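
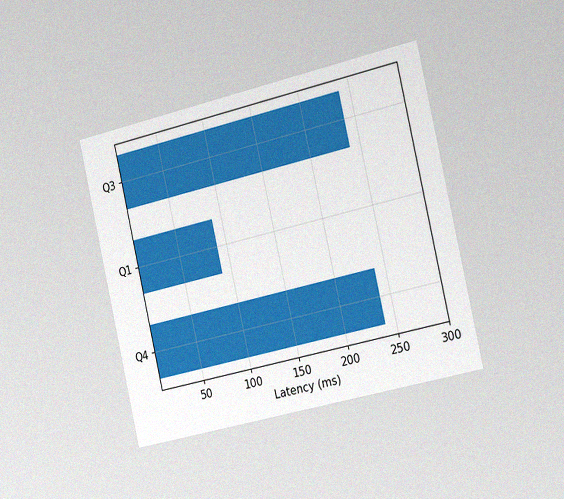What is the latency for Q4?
The chart is tilted about 13° counter-clockwise and viewed slightly from the right, with some photo noise. Reading along the chart's x-axis, the Q4 bar reaches 240ms.

240ms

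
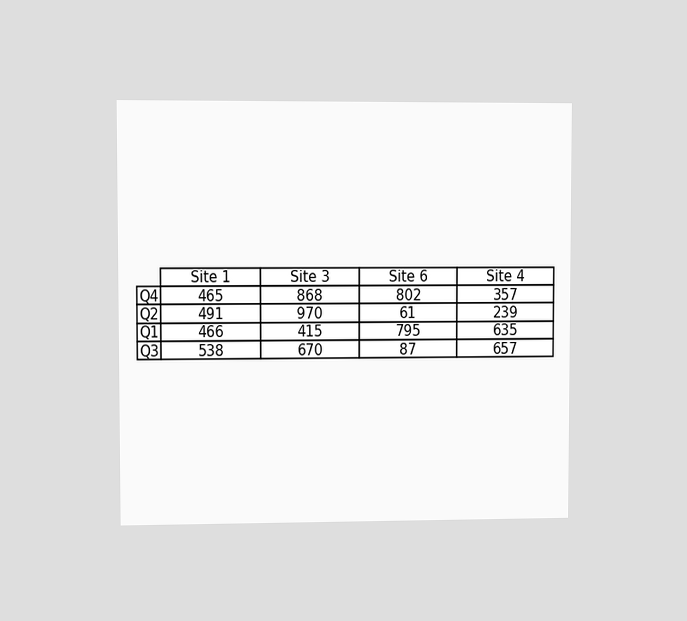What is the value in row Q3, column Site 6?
The chart is viewed at a slight angle. The (Q3, Site 6) cell reads 87.

87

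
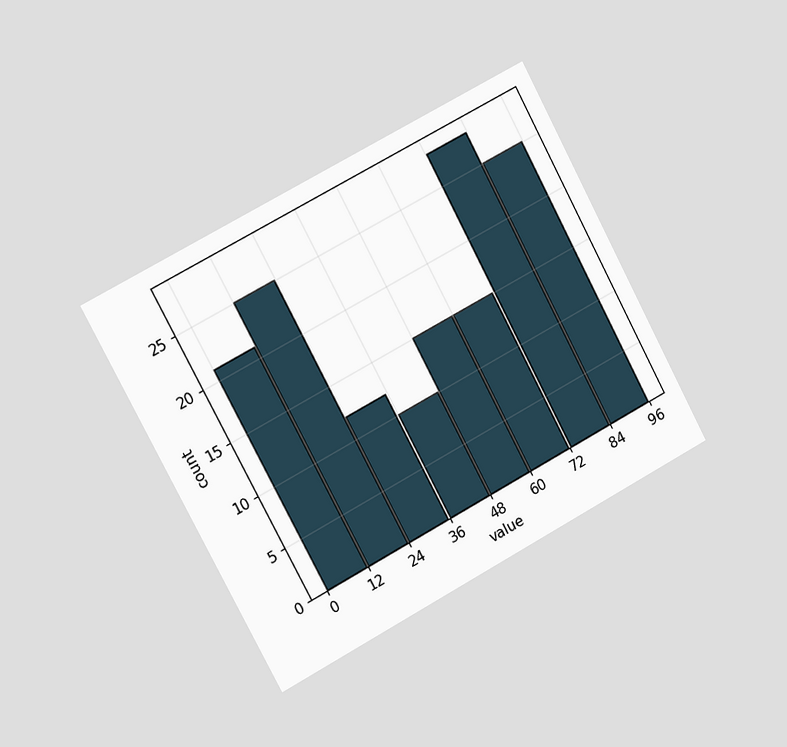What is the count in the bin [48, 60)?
15

The chart is tilted about 28° counter-clockwise and viewed slightly from the left. The [48, 60) bin has height 15.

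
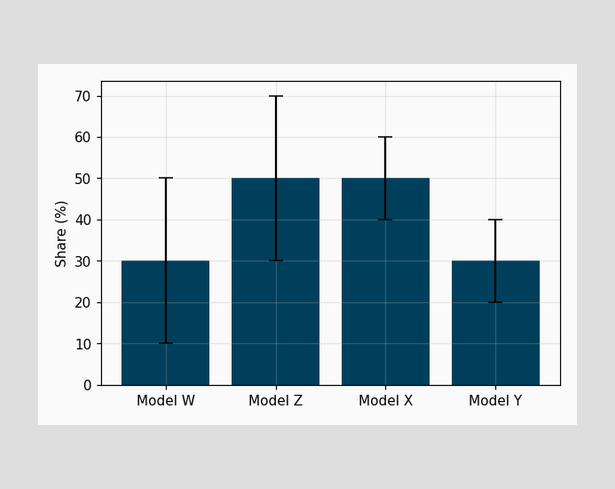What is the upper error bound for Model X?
60%

The Model X bar's upper whisker reaches 60%.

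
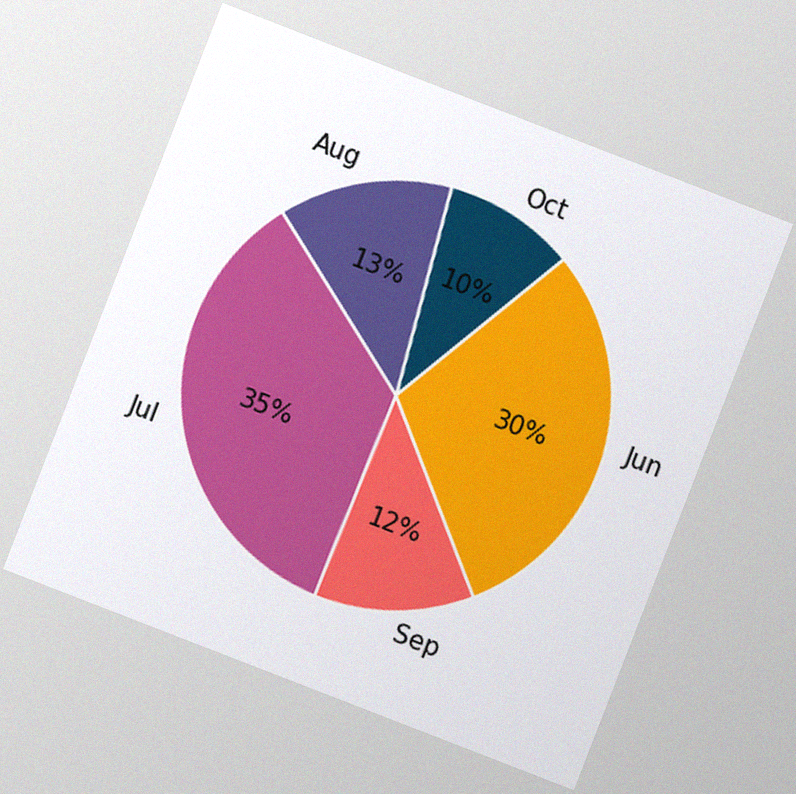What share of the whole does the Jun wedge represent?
The chart is tilted about 21° clockwise, with some photo noise. The Jun slice takes up 30% of the pie.

30%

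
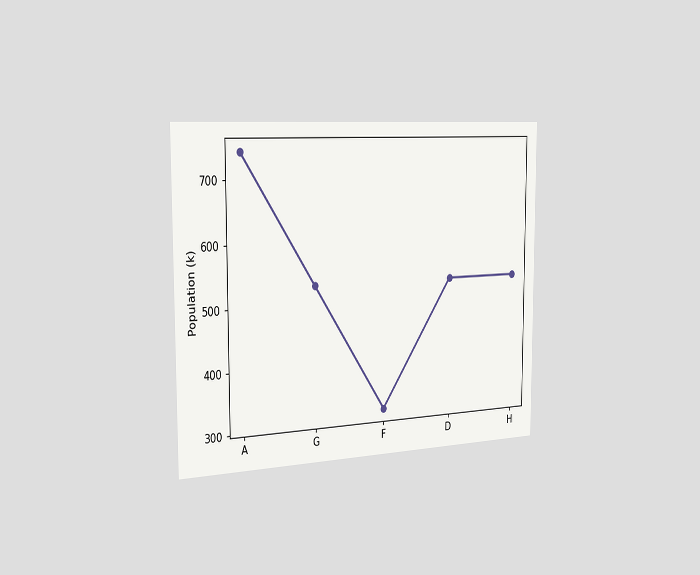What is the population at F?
318k

The chart is viewed slightly from the left. At F, the line is at 318k.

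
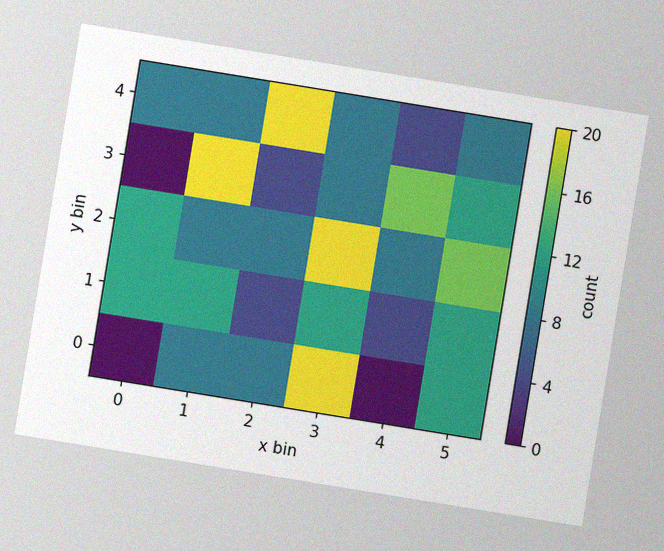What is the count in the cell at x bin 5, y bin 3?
The chart is tilted about 9° clockwise, with some photo noise. Matching the cell (5, 3) against the colorbar gives 12.

12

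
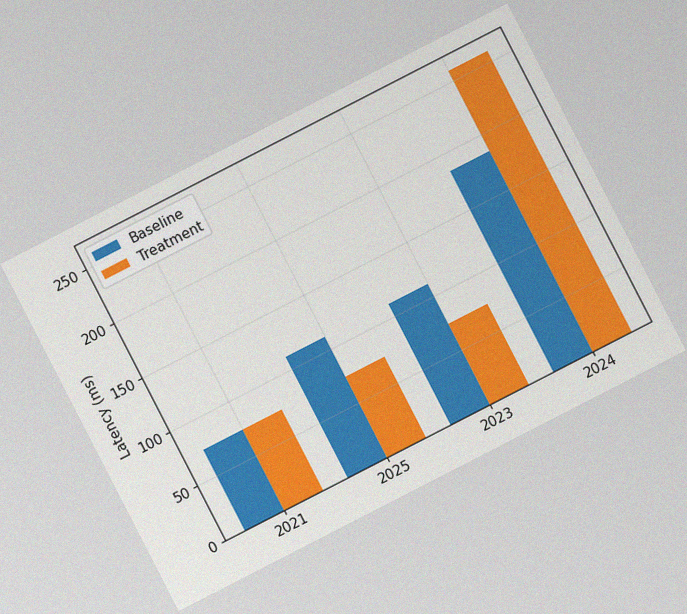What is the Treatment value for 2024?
The chart is tilted about 27° counter-clockwise, with some photo noise. The Treatment bar at 2024 reaches 259ms on the y-axis.

259ms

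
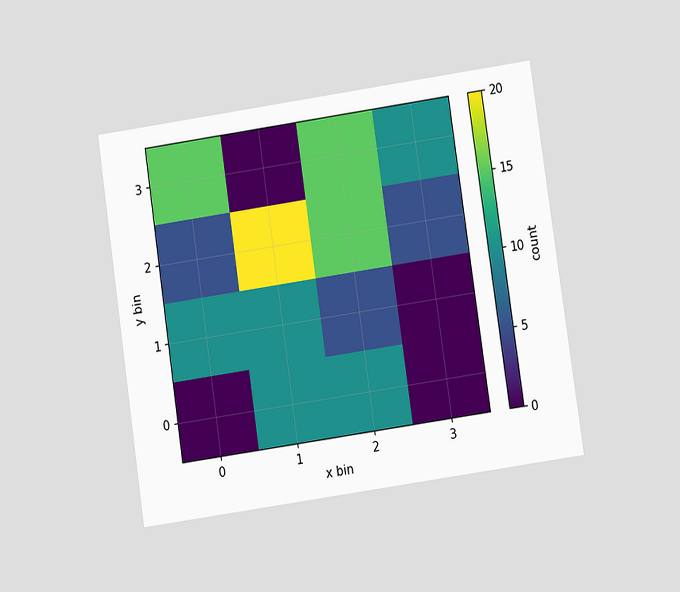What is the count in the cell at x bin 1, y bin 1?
The chart is tilted about 8° counter-clockwise and viewed at a slight angle. Matching the cell (1, 1) against the colorbar gives 10.

10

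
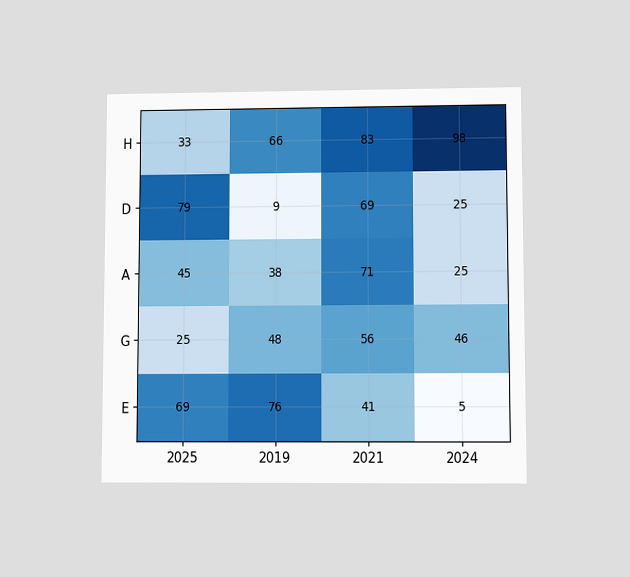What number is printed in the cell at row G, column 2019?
48

The chart is viewed at a slight angle. The (G, 2019) cell reads 48.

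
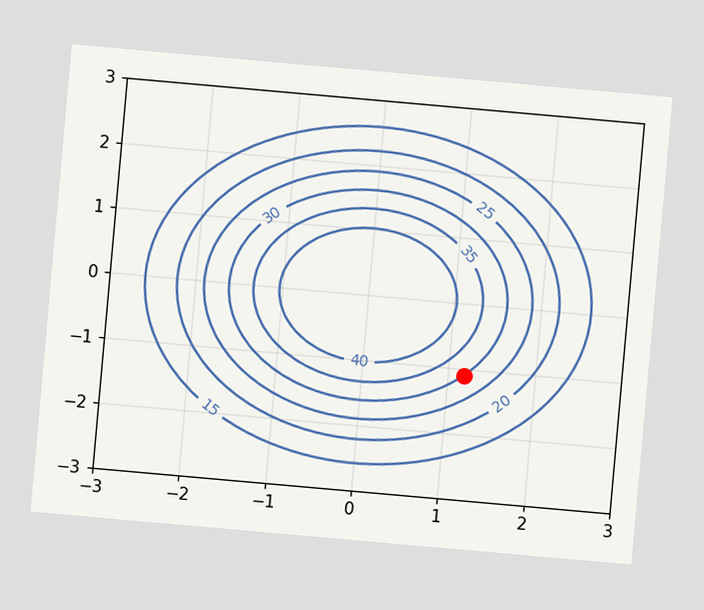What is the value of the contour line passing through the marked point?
30

The chart is tilted about 5° clockwise. The marked point sits on the contour labelled 30.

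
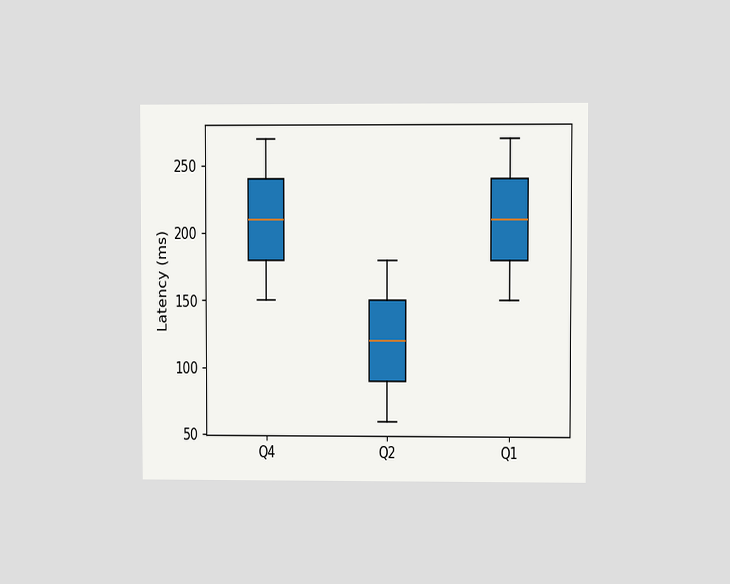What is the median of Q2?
120ms

The chart is viewed at a slight angle. The median line in the Q2 box sits at 120ms.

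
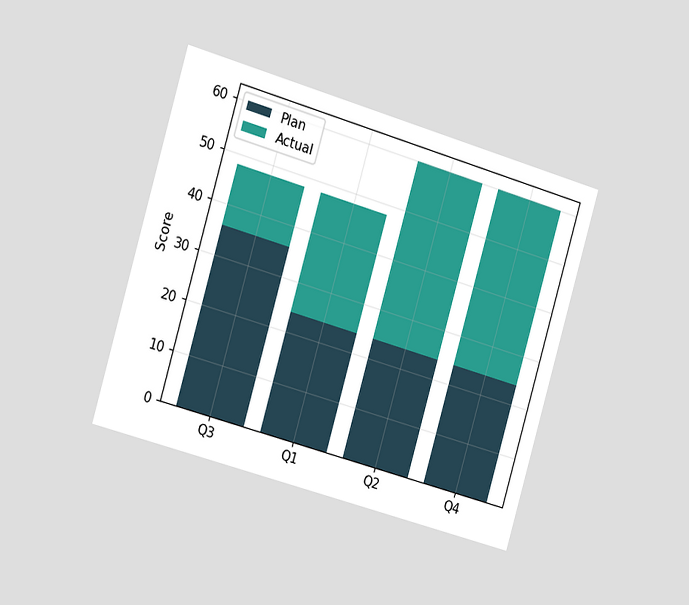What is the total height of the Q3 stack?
48

The chart is tilted about 16° clockwise and viewed slightly from the left. The Q3 stack's top reaches 48 on the y-axis.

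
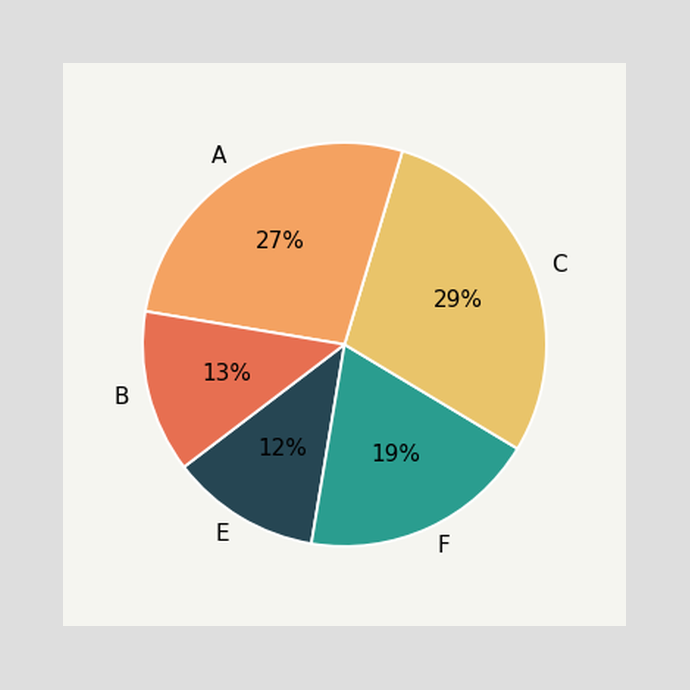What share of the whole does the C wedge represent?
The C slice takes up 29% of the pie.

29%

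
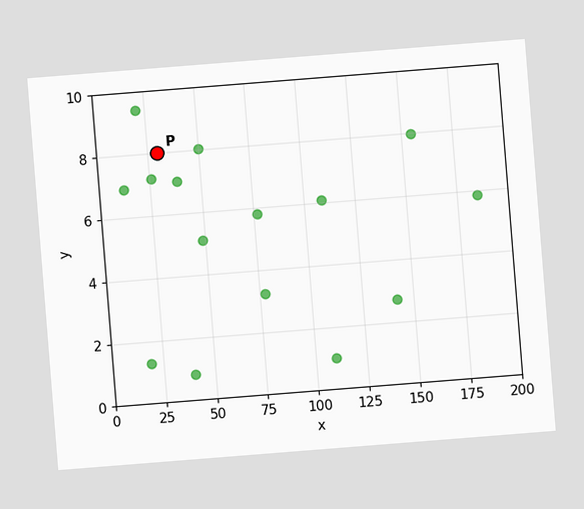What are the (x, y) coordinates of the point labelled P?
The chart is tilted about 5° counter-clockwise. Following the gridlines from P to each axis, P sits at (30, 8).

(30, 8)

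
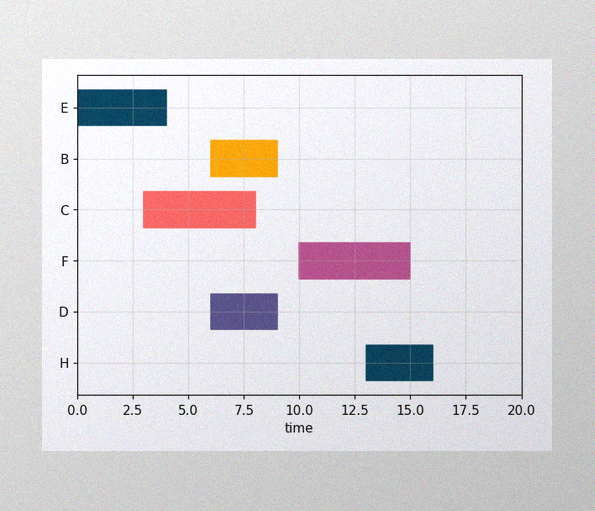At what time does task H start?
The image has some photo noise and uneven lighting. The H bar begins at t=13.

13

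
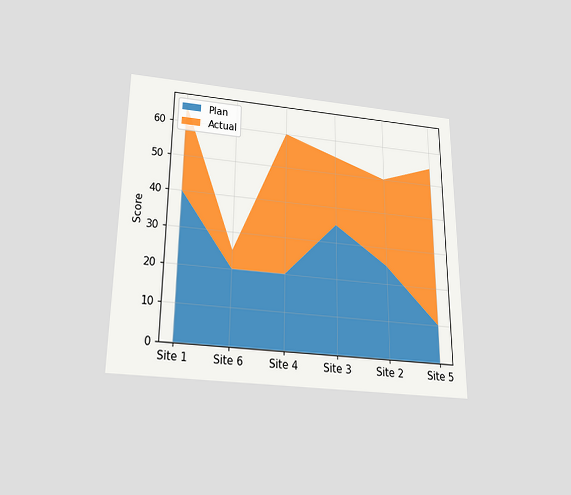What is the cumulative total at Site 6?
25

The chart is viewed slightly from below. The stacked total at Site 6 reaches 25.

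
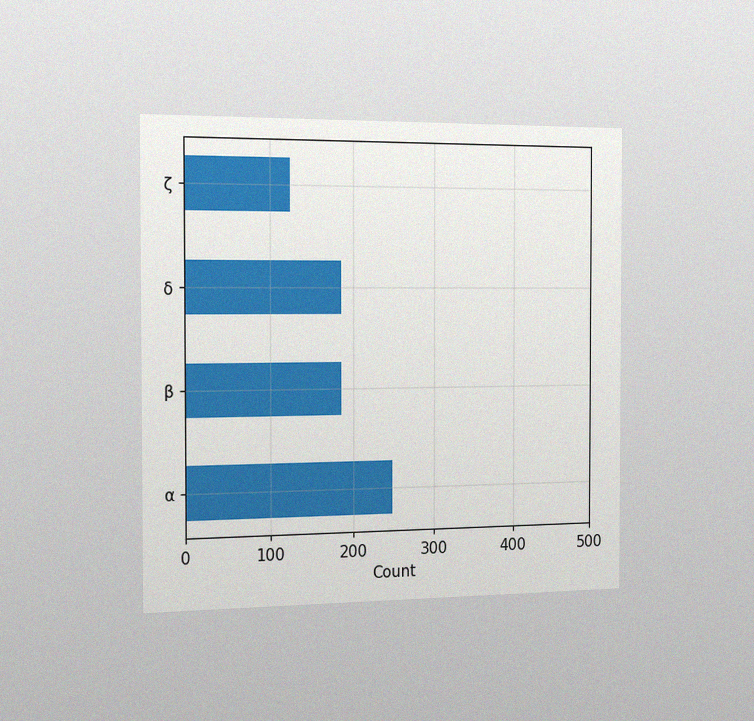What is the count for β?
The chart is viewed slightly from the left, with some photo noise. Reading along the chart's x-axis, the β bar reaches 186.

186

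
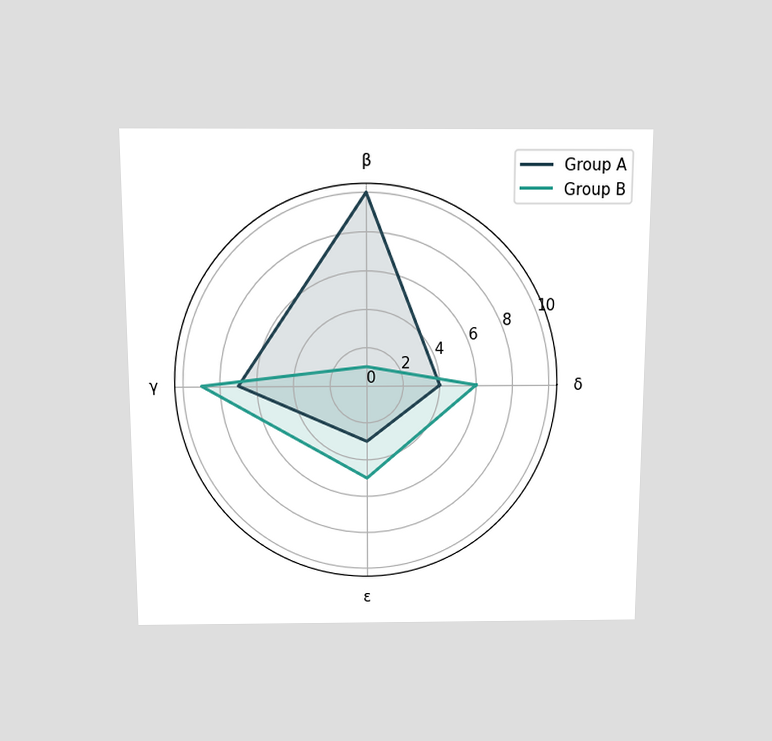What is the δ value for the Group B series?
The chart is viewed slightly from above. On the δ axis, Group B reaches 6.

6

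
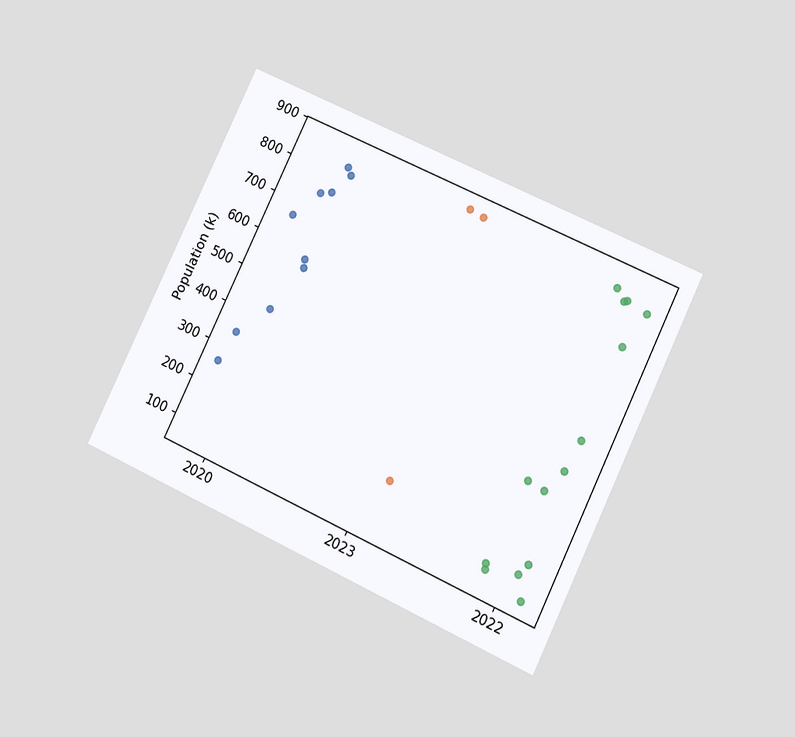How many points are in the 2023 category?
3

The chart is tilted about 25° clockwise and viewed at a slight angle. Counting the markers in the 2023 column gives 3.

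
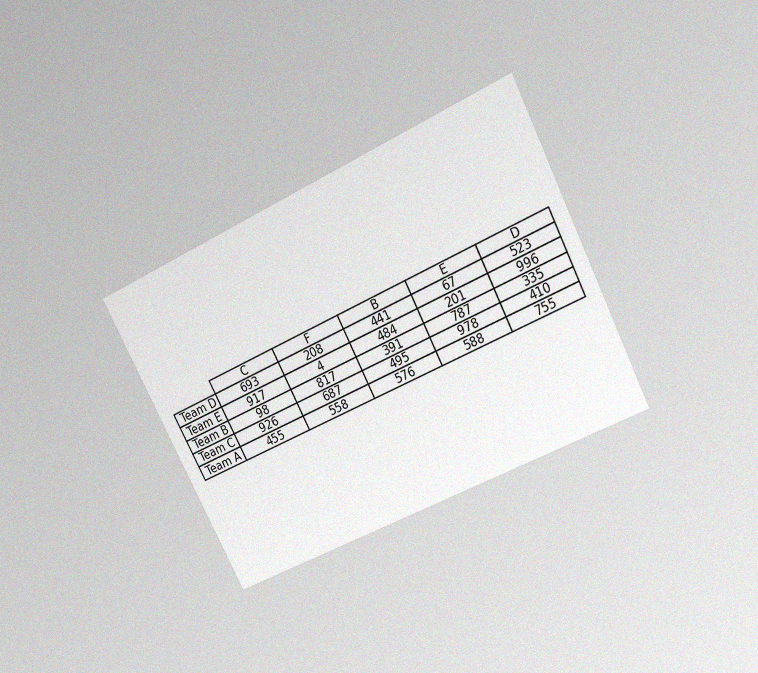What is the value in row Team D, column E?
67

The chart is tilted about 27° counter-clockwise and viewed slightly from above, with some photo noise. The (Team D, E) cell reads 67.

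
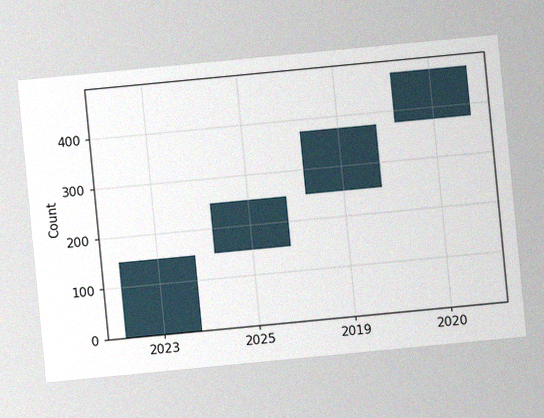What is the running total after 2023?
The chart is tilted about 5° counter-clockwise, with some photo noise. After 2023 the running total reaches 150.

150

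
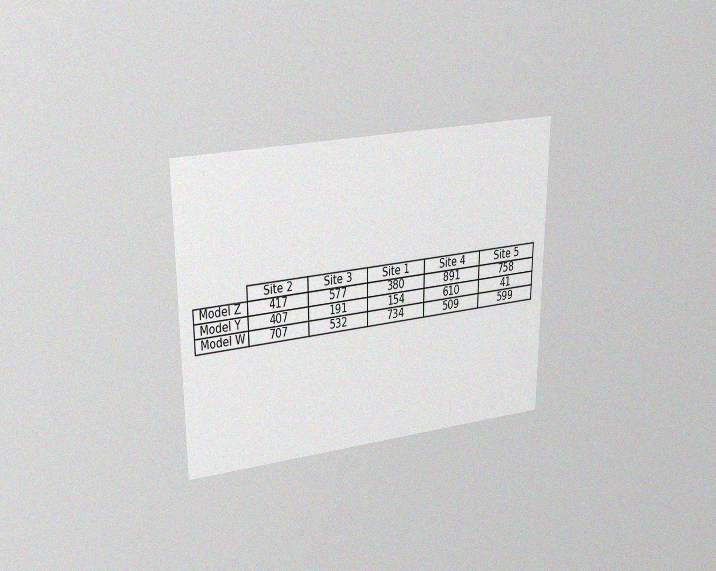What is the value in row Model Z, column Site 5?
758

The chart is viewed at a slight angle, with some photo noise. The (Model Z, Site 5) cell reads 758.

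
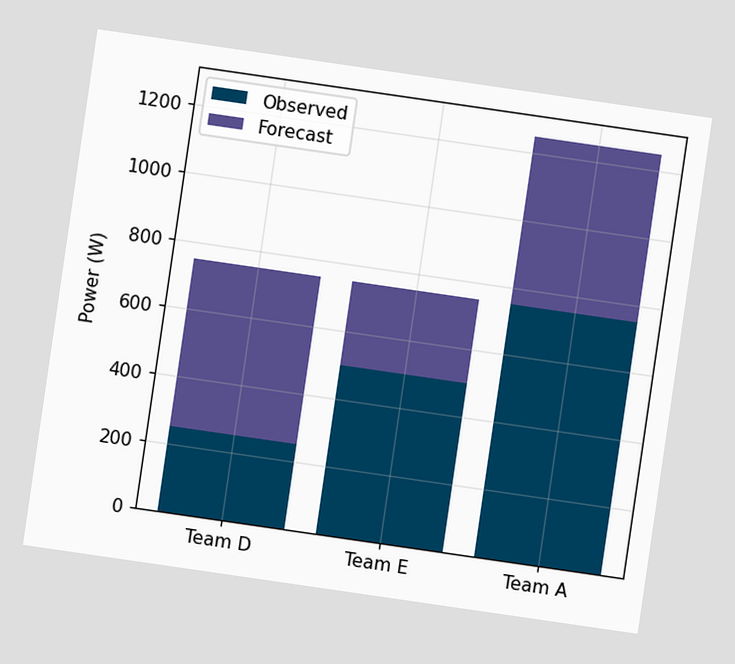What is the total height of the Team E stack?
The chart is tilted about 8° clockwise. The Team E stack's top reaches 750W on the y-axis.

750W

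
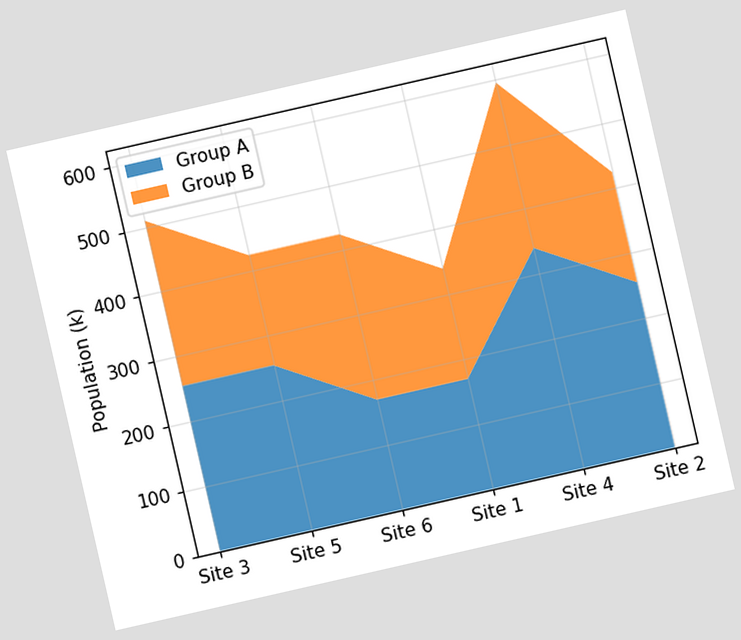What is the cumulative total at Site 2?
425k

The chart is tilted about 13° counter-clockwise. The stacked total at Site 2 reaches 425k.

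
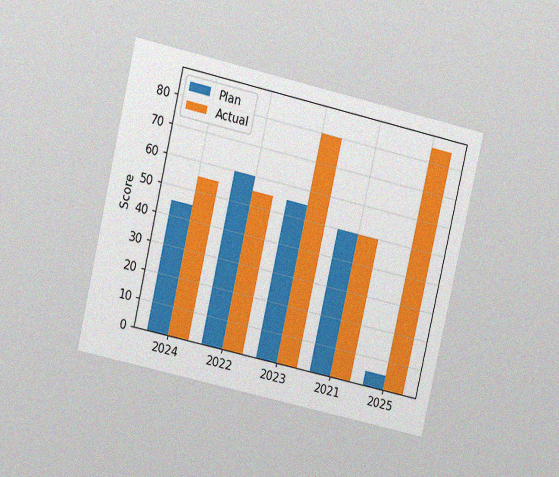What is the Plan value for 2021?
50

The chart is tilted about 13° clockwise and viewed at a slight angle, with some photo noise. The Plan bar at 2021 reaches 50 on the y-axis.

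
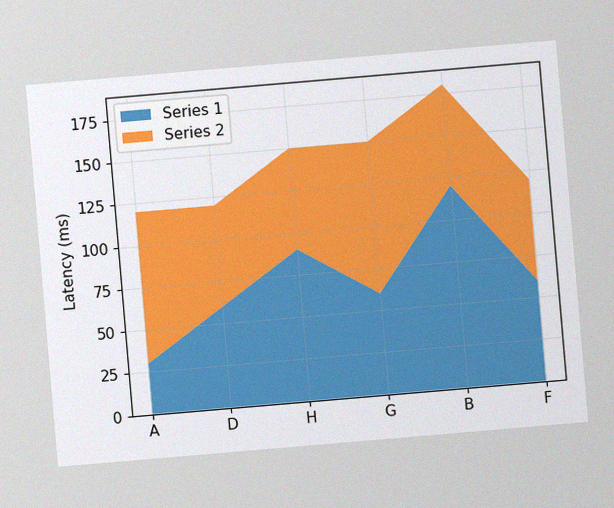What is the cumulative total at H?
The chart is tilted about 5° counter-clockwise, with some photo noise. The stacked total at H reaches 150ms.

150ms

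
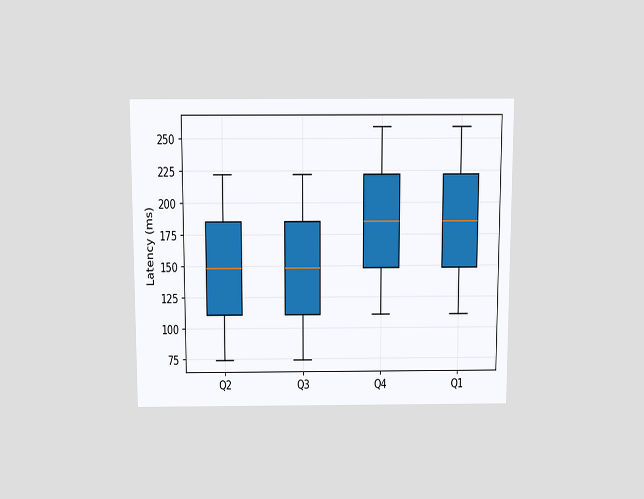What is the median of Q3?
The chart is viewed slightly from above. The median line in the Q3 box sits at 148ms.

148ms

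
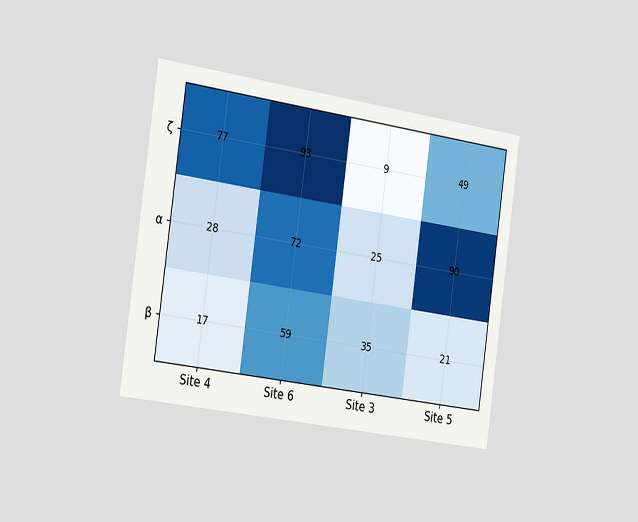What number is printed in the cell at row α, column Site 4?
The chart is tilted about 8° clockwise and viewed slightly from the left. The (α, Site 4) cell reads 28.

28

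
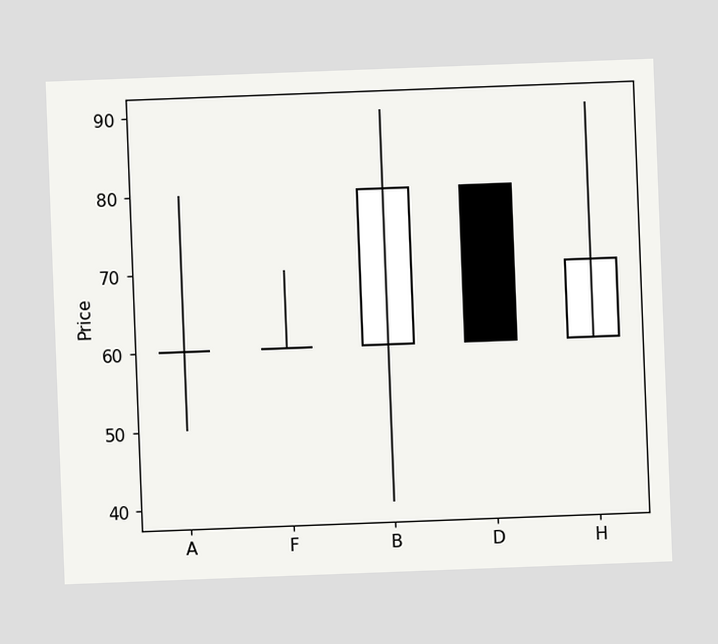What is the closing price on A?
60

The chart is tilted about 2° counter-clockwise. The A candle closes at 60.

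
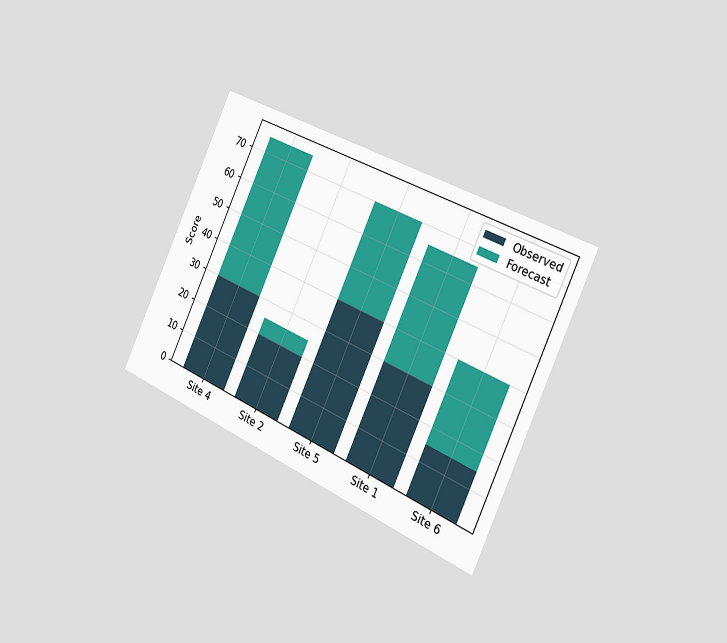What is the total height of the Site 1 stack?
The chart is tilted about 25° clockwise and viewed slightly from the right. The Site 1 stack's top reaches 65 on the y-axis.

65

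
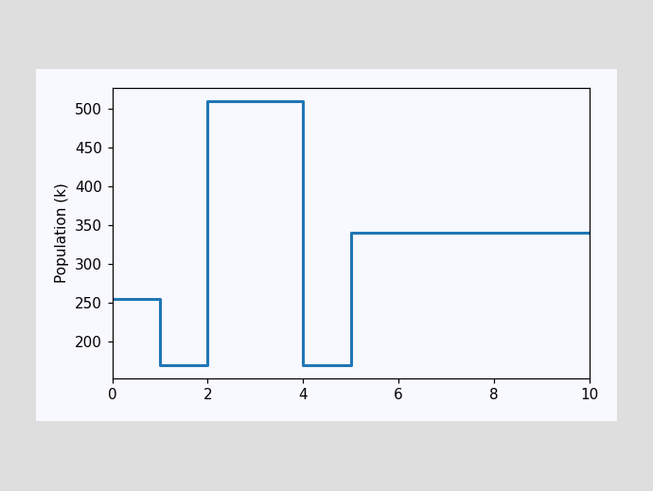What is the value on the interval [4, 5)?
170k

On [4, 5) the step sits at 170k.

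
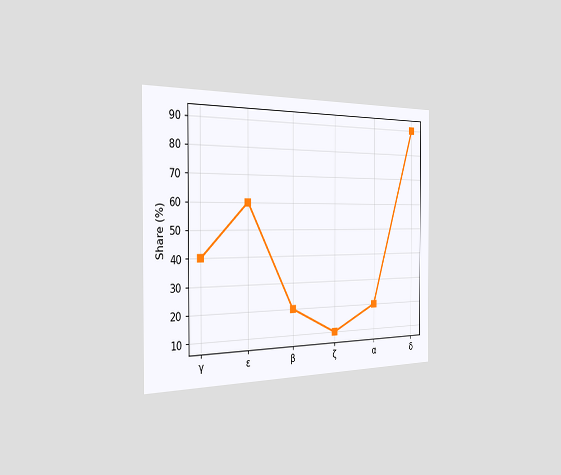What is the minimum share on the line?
The chart is viewed slightly from the left. The lowest point is at ζ, and reading across to the y-axis gives 10%.

10%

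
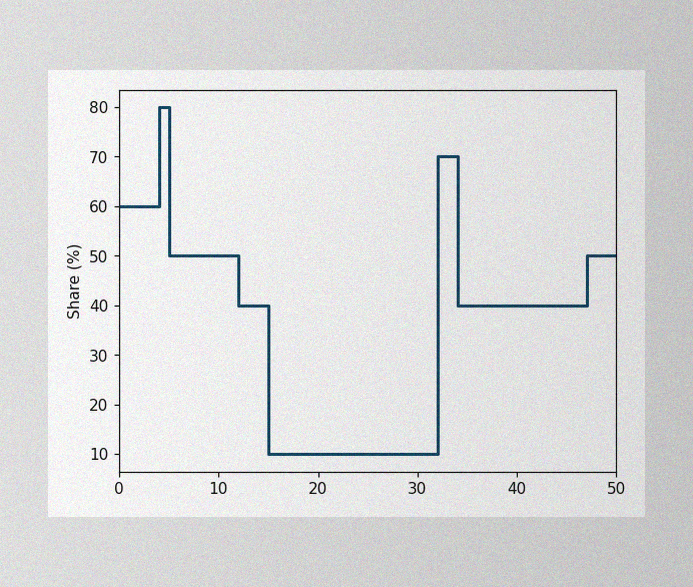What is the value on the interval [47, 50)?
50%

The image has some photo noise and uneven lighting. On [47, 50) the step sits at 50%.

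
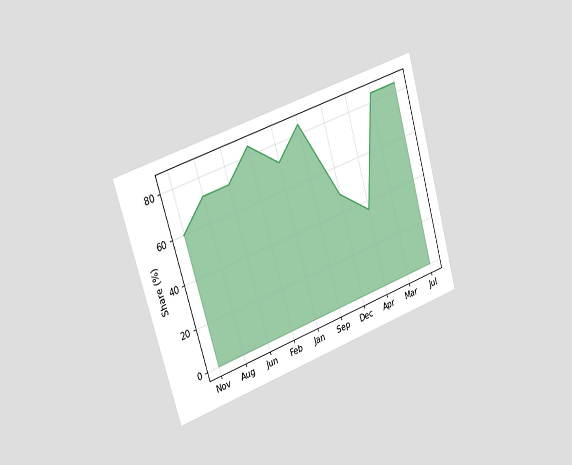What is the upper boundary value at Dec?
48%

The chart is tilted about 16° counter-clockwise and viewed slightly from the left. At Dec the upper boundary is at 48%.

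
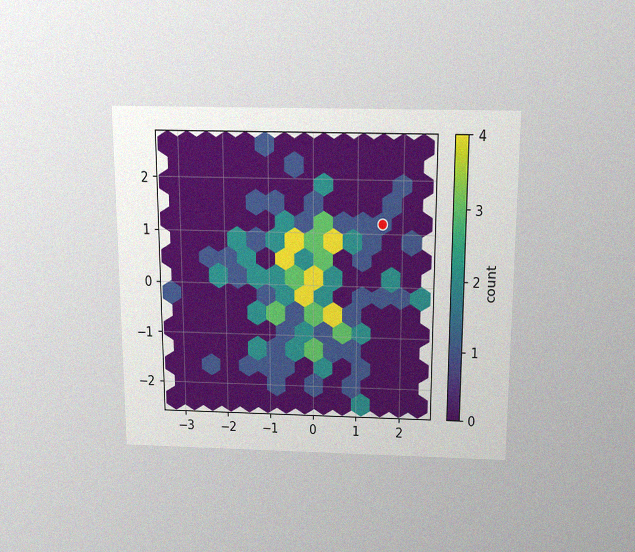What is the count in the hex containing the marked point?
The chart is viewed slightly from above, with some photo noise. The marked hex reads 1 on the colorbar.

1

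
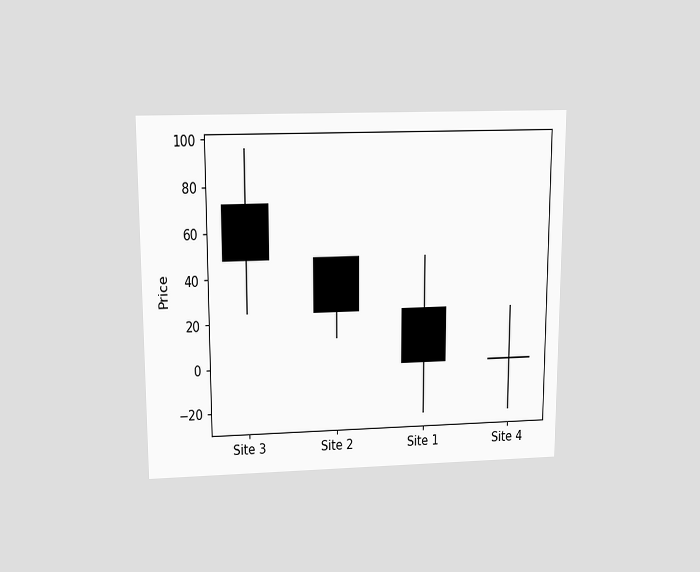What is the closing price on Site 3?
48

The chart is viewed slightly from above. The Site 3 candle closes at 48.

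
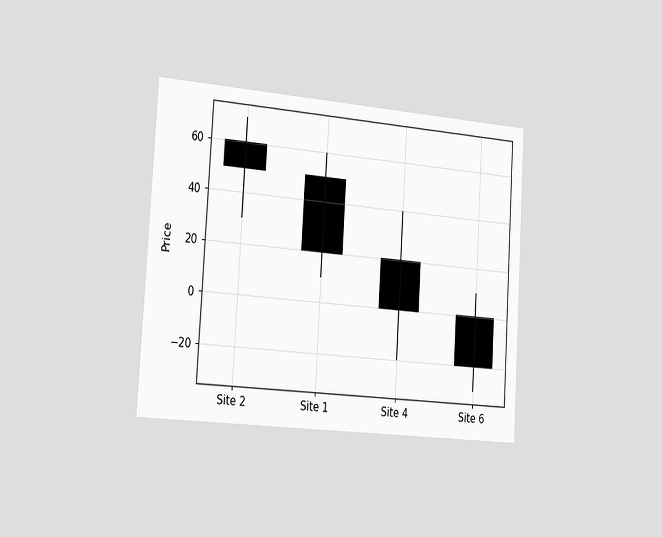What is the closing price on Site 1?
The chart is tilted about 3° clockwise and viewed slightly from the left. The Site 1 candle closes at 20.

20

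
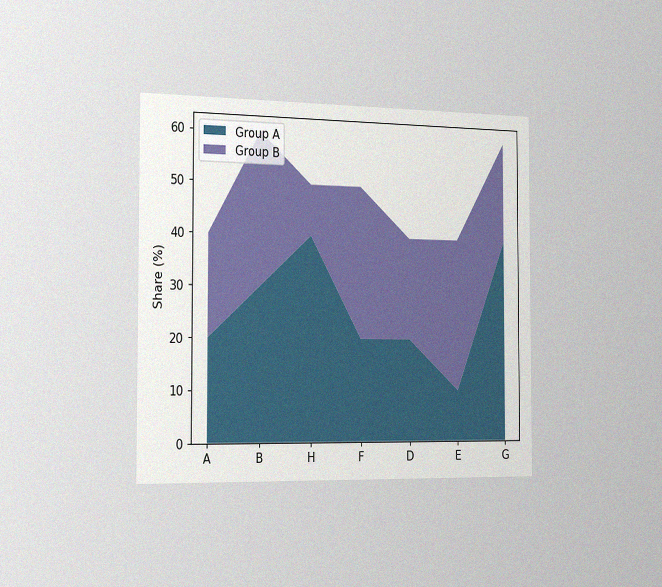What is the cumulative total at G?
The chart is viewed slightly from the left, with some photo noise. The stacked total at G reaches 60%.

60%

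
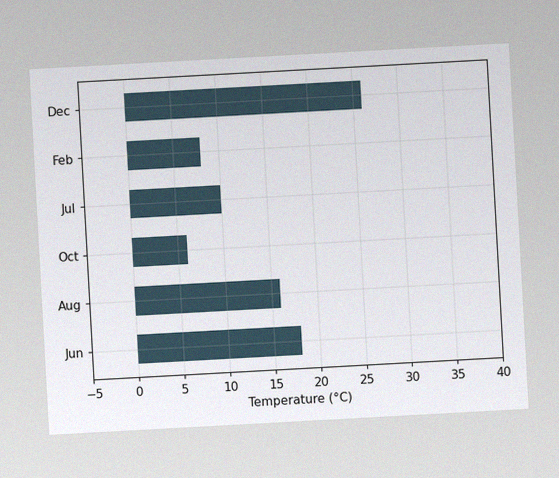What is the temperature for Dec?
26°C

The chart is tilted about 3° counter-clockwise, with some photo noise. Reading along the chart's x-axis, the Dec bar reaches 26°C.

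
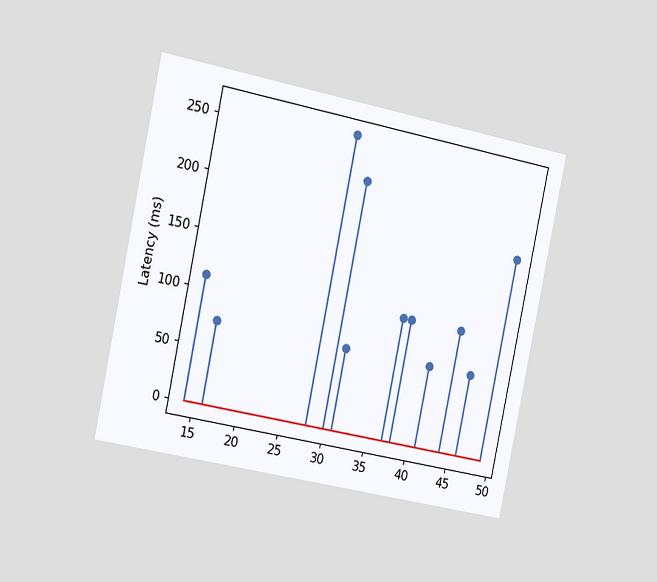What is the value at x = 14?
The chart is tilted about 12° clockwise and viewed slightly from the left. The stem at x=14 reaches 111ms.

111ms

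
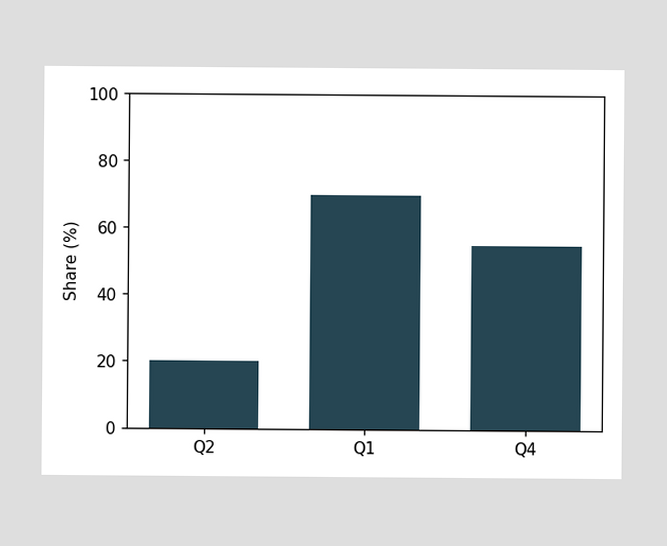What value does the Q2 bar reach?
20%

Reading along the chart's y-axis, the Q2 bar reaches 20%.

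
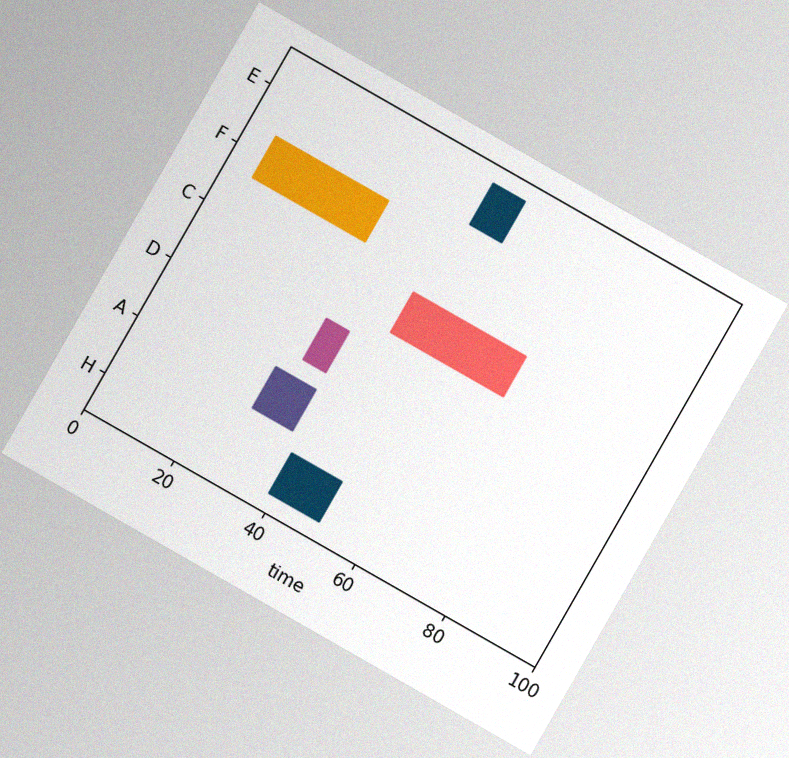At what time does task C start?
The chart is tilted about 30° clockwise, with some photo noise. The C bar begins at t=44.

44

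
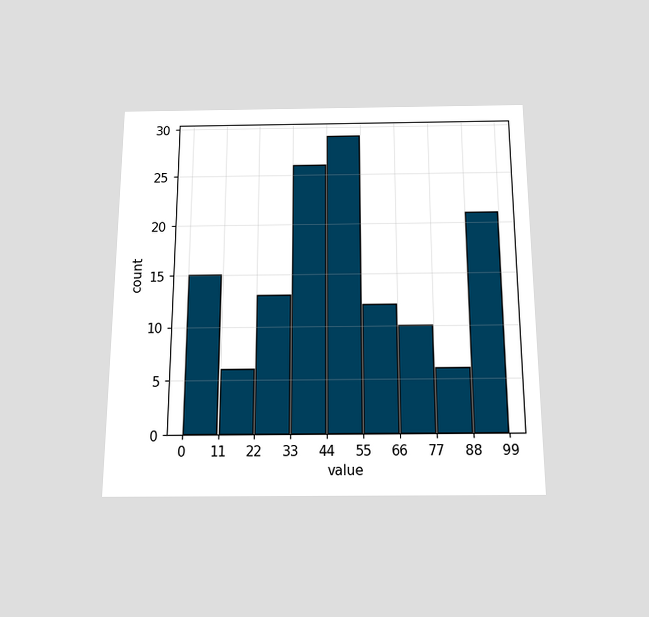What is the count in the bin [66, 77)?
10

The chart is viewed slightly from below. The [66, 77) bin has height 10.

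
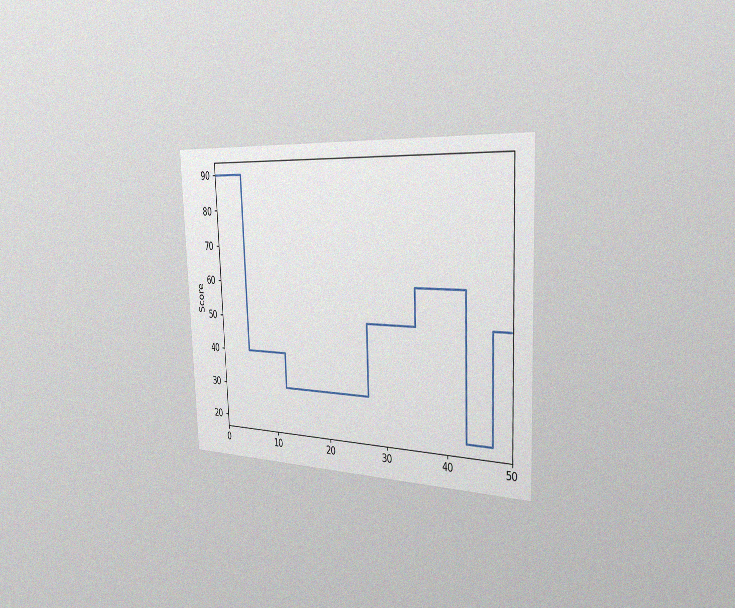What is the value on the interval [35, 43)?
The chart is tilted about 2° counter-clockwise and viewed slightly from the right, with some photo noise. On [35, 43) the step sits at 60.

60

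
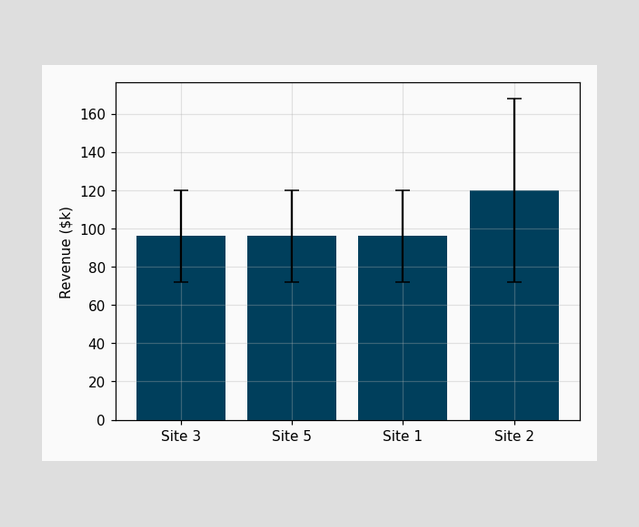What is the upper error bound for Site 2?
$168k

The Site 2 bar's upper whisker reaches $168k.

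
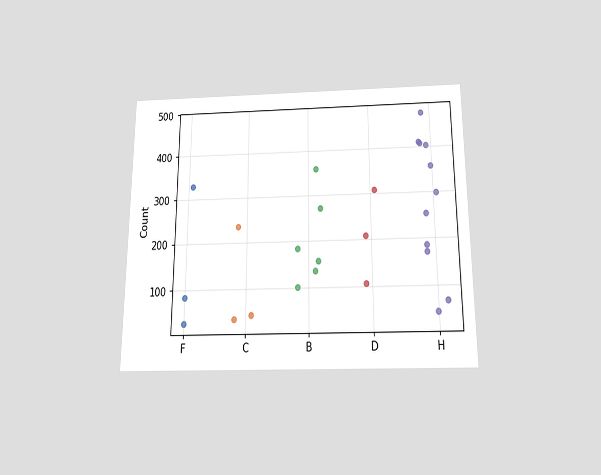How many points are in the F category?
The chart is viewed slightly from below. Counting the markers in the F column gives 3.

3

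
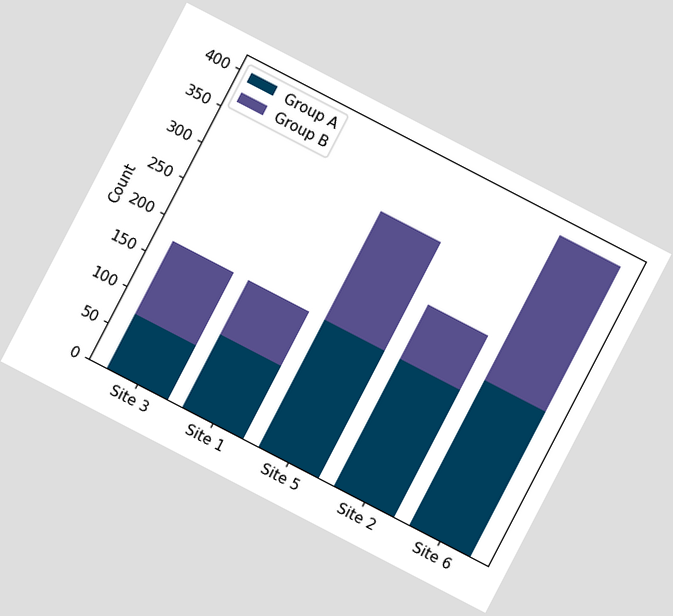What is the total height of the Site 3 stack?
175

The chart is tilted about 27° clockwise. The Site 3 stack's top reaches 175 on the y-axis.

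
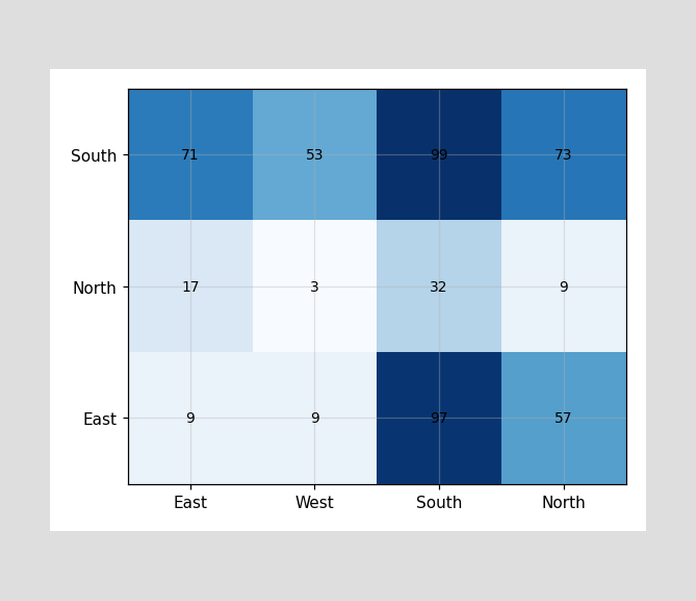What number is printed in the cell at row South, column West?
The (South, West) cell reads 53.

53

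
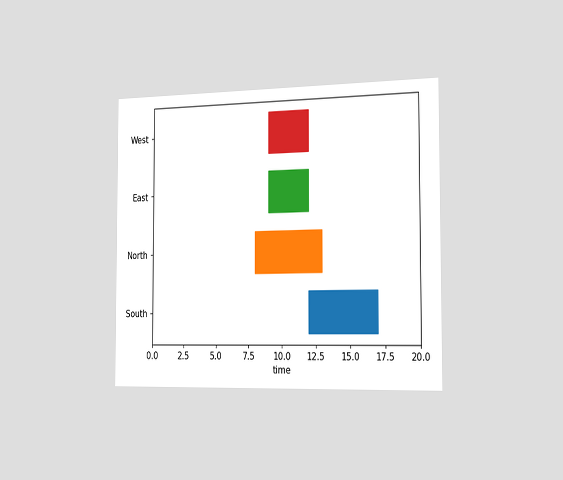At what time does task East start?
The chart is viewed slightly from the right. The East bar begins at t=9.

9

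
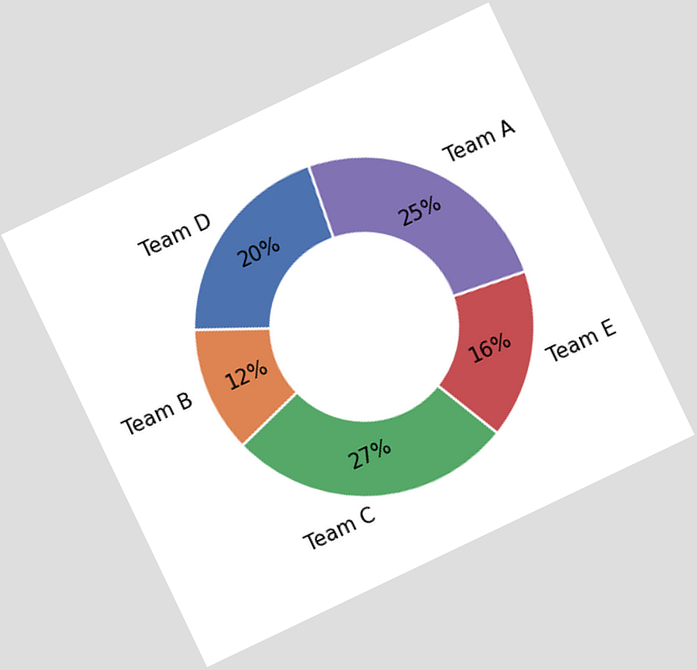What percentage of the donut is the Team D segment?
20%

The chart is tilted about 25° counter-clockwise. The Team D segment takes up 20% of the ring.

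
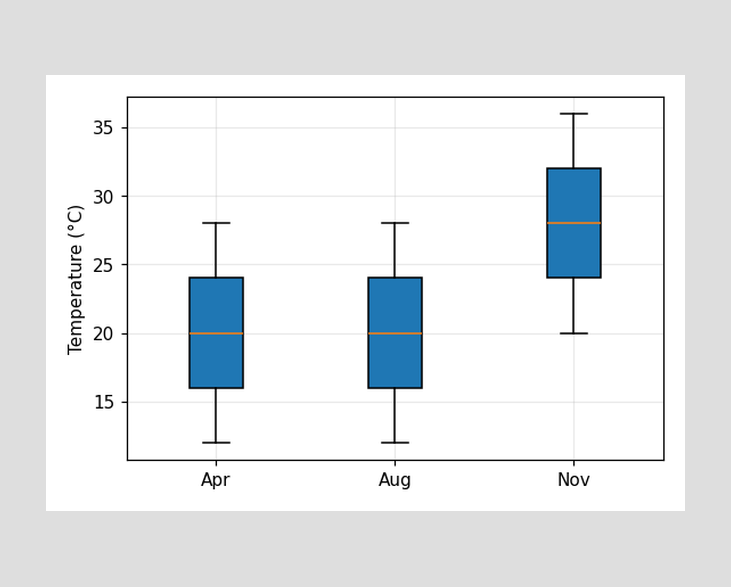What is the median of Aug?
The median line in the Aug box sits at 20°C.

20°C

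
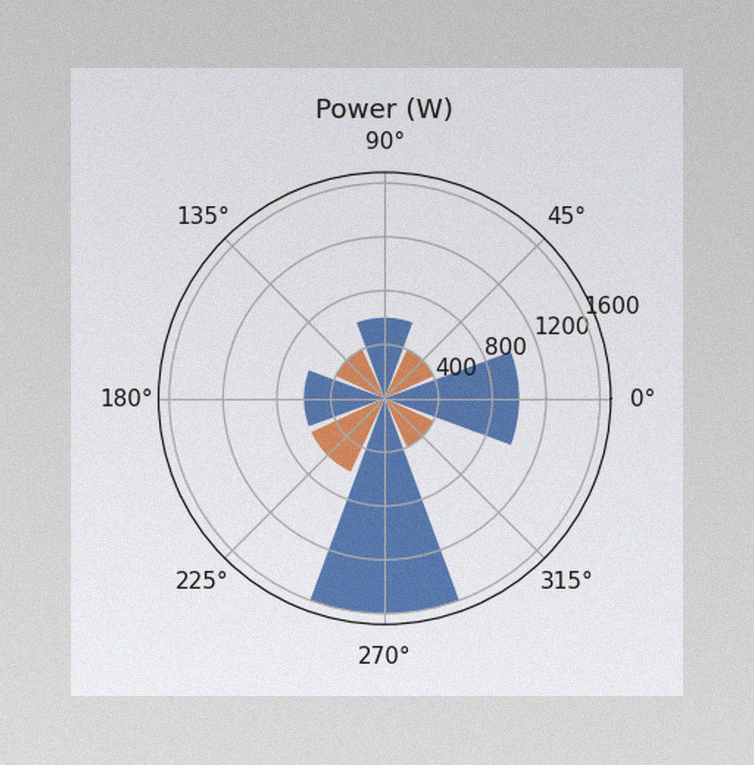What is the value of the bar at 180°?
The image has some photo noise and uneven lighting. The bar at 180° reaches 600W on the radial axis.

600W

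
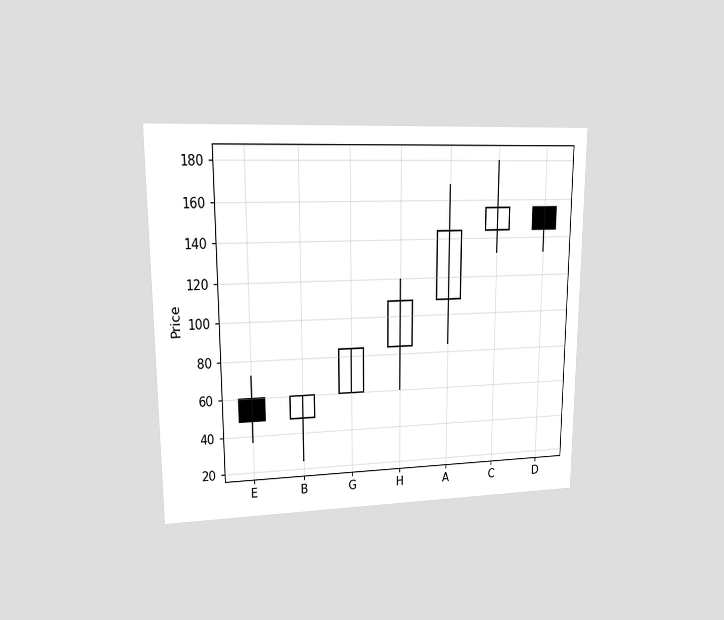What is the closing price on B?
The chart is viewed at a slight angle. The B candle closes at 60.

60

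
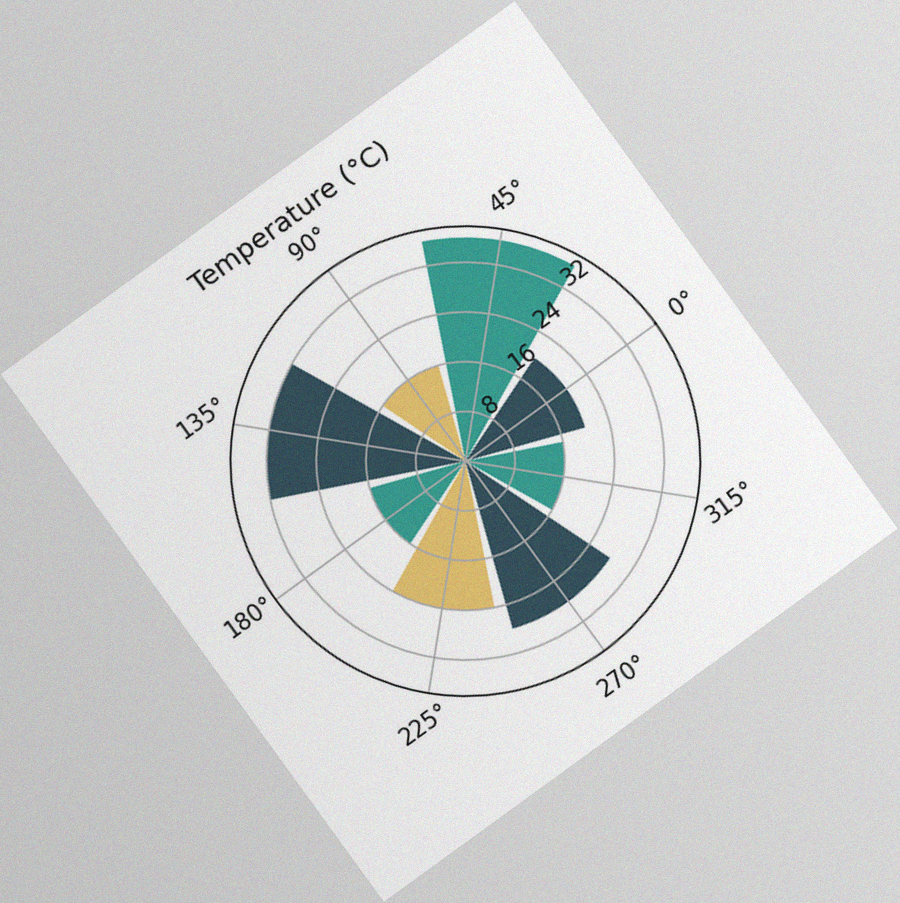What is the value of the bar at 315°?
16°C

The chart is tilted about 36° counter-clockwise, with some photo noise. The bar at 315° reaches 16°C on the radial axis.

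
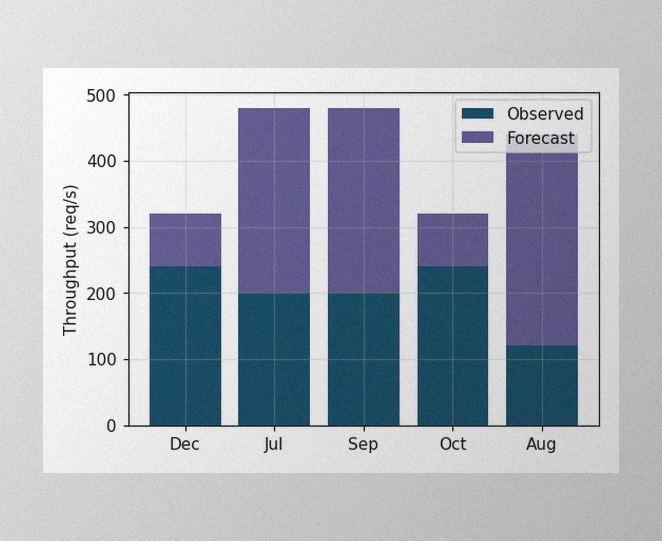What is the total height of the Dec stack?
The image has some photo noise and uneven lighting. The Dec stack's top reaches 320req/s on the y-axis.

320req/s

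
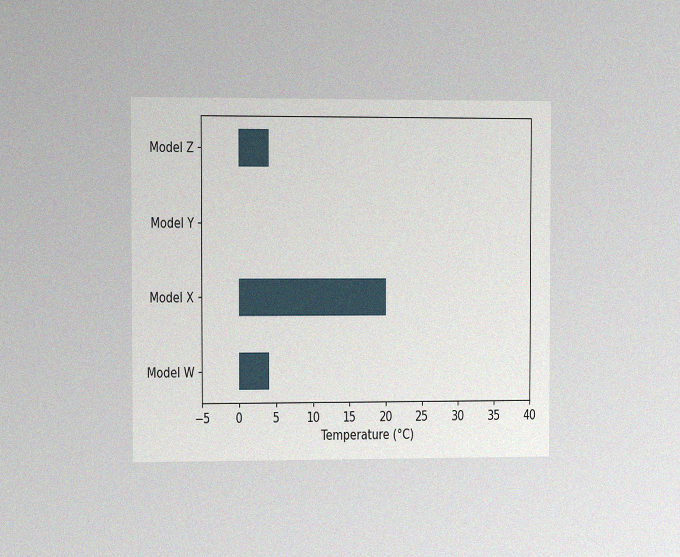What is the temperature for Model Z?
4°C

The chart is viewed at a slight angle, with some photo noise. Reading along the chart's x-axis, the Model Z bar reaches 4°C.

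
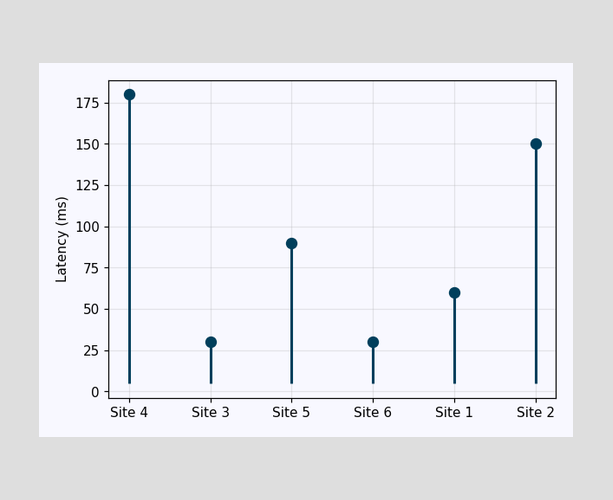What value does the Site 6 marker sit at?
The Site 6 marker sits at 30ms.

30ms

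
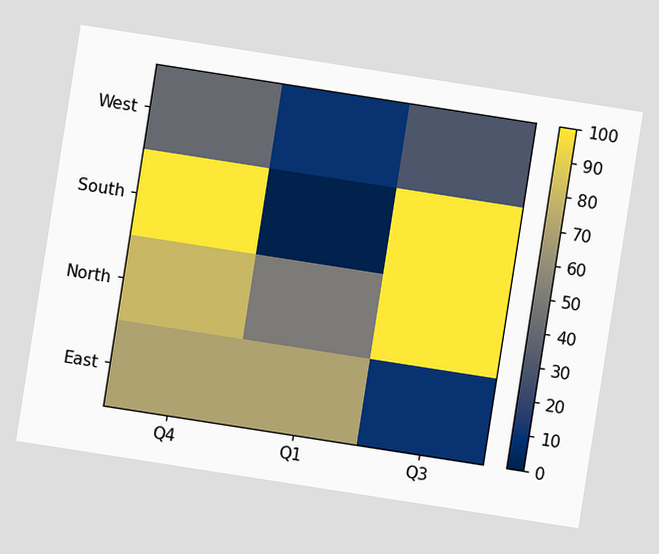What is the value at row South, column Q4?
100

The chart is tilted about 9° clockwise. Matching cell (South, Q4) against the colorbar gives 100.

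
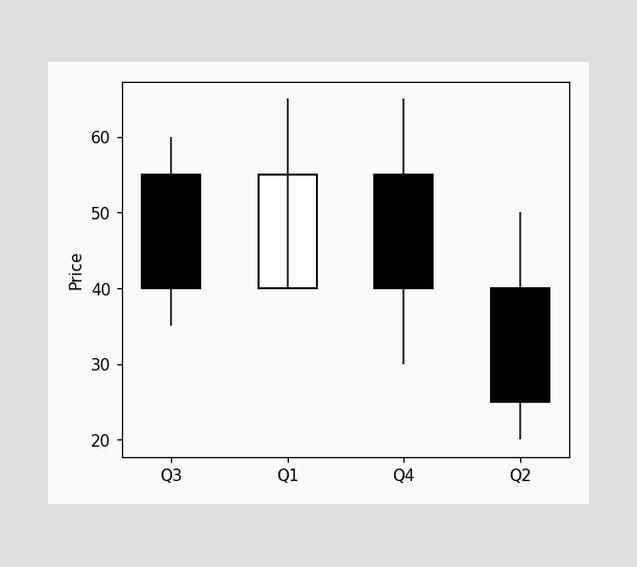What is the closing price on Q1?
55

The Q1 candle closes at 55.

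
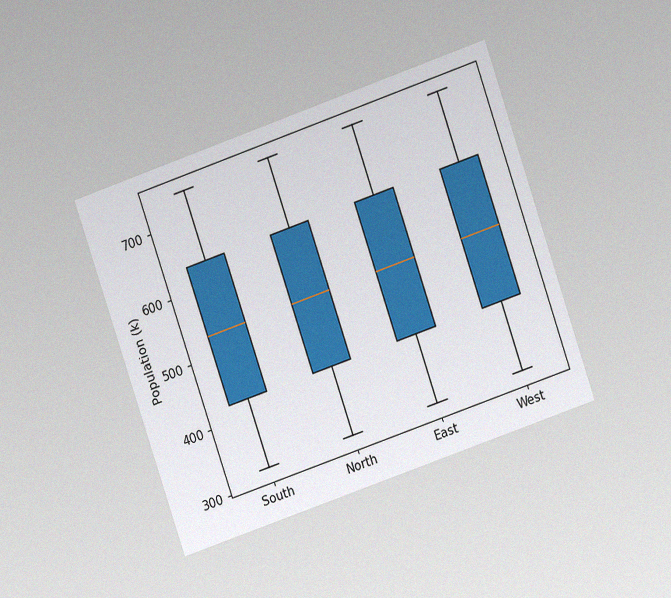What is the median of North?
530k

The chart is tilted about 19° counter-clockwise and viewed at a slight angle, with some photo noise. The median line in the North box sits at 530k.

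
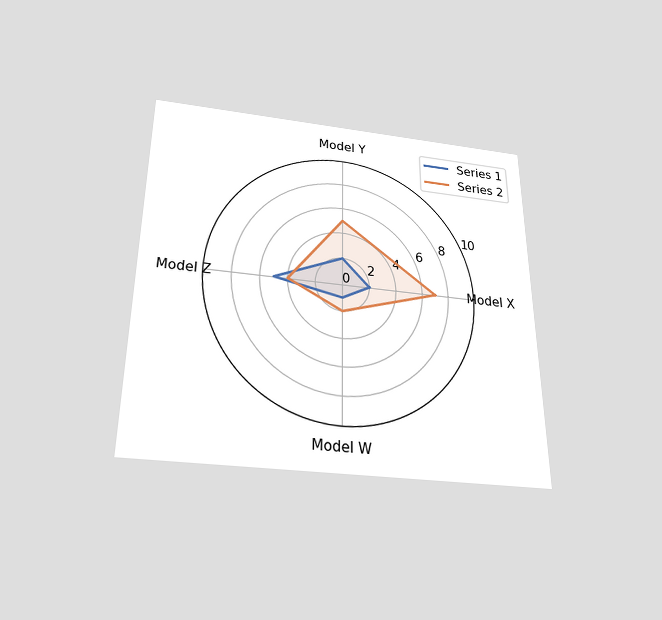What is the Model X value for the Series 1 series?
The chart is viewed slightly from below. On the Model X axis, Series 1 reaches 2.

2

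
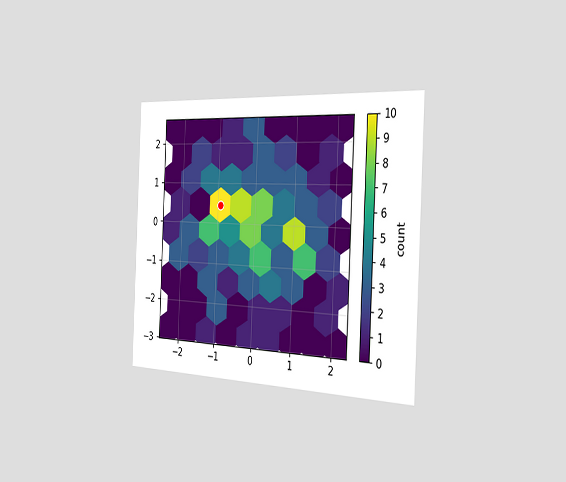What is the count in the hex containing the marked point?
The chart is tilted about 3° clockwise and viewed slightly from the right. The marked hex reads 10 on the colorbar.

10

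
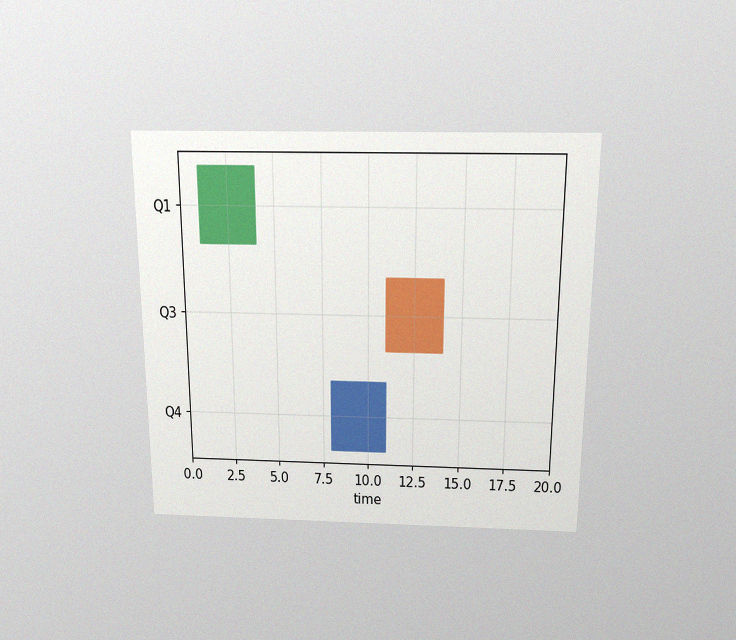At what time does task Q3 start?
11

The chart is viewed slightly from above, with some photo noise. The Q3 bar begins at t=11.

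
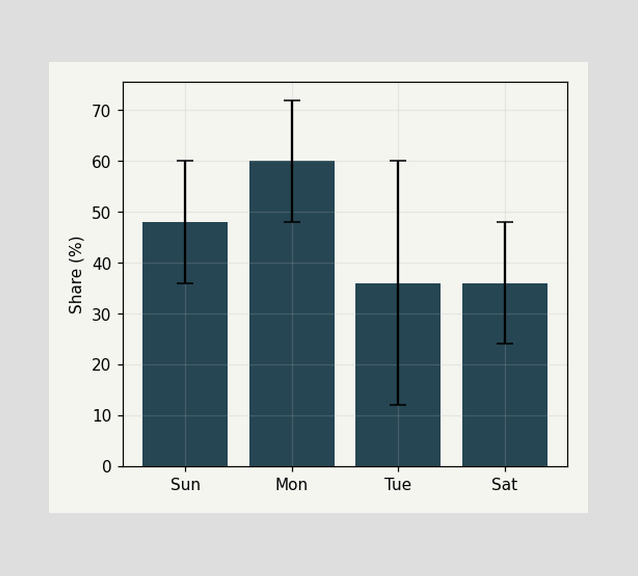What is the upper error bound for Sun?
The Sun bar's upper whisker reaches 60%.

60%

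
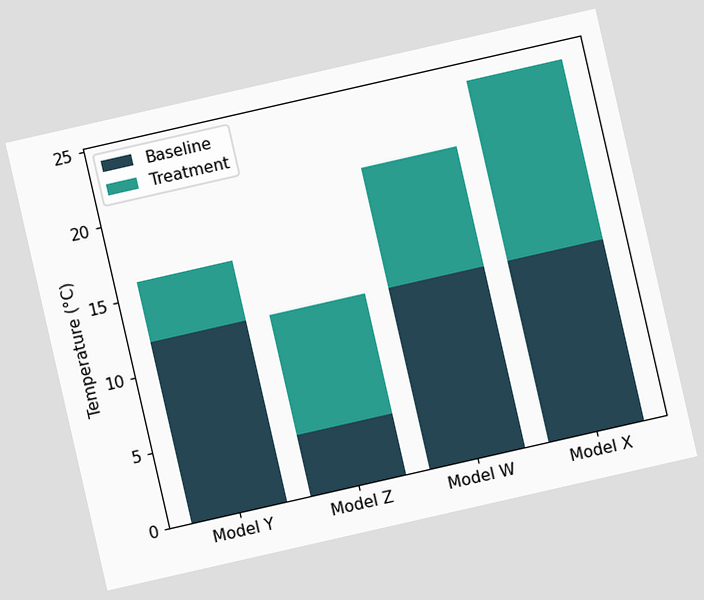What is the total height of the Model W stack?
The chart is tilted about 13° counter-clockwise. The Model W stack's top reaches 20°C on the y-axis.

20°C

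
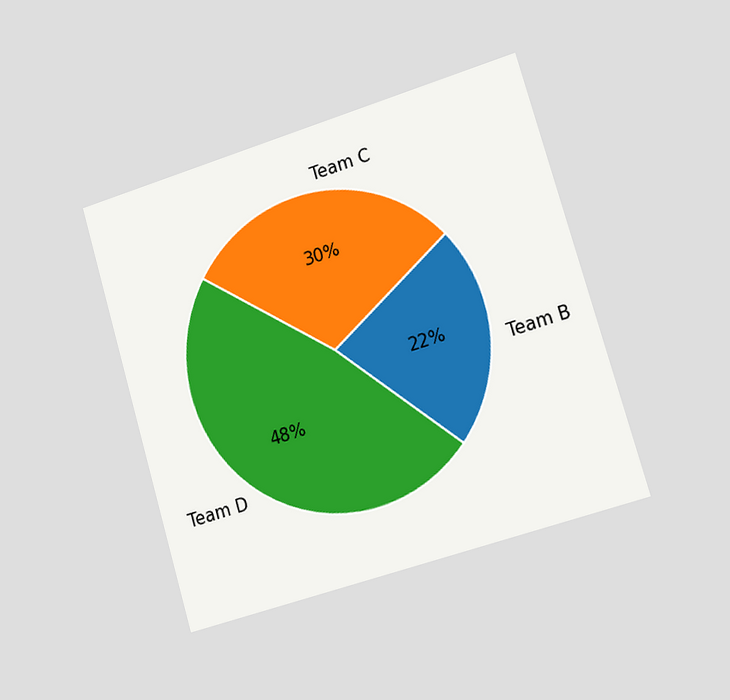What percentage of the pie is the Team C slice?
The chart is tilted about 16° counter-clockwise and viewed slightly from the right. The Team C slice takes up 30% of the pie.

30%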